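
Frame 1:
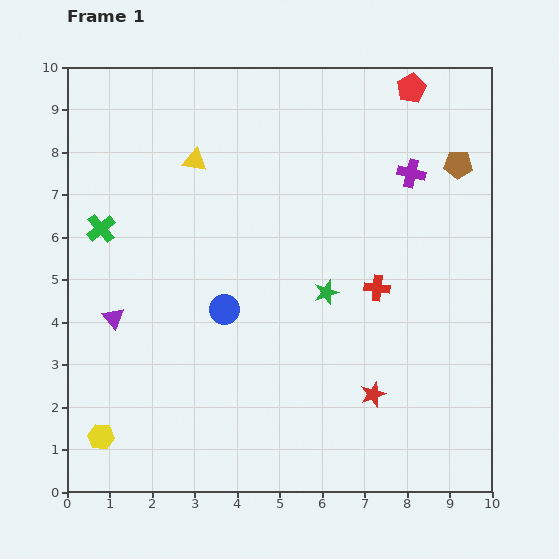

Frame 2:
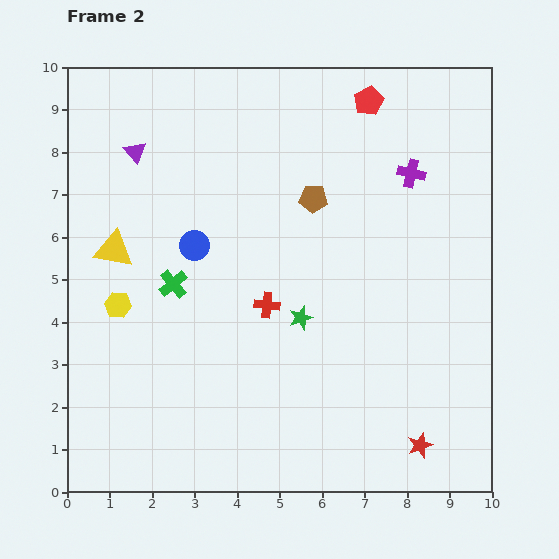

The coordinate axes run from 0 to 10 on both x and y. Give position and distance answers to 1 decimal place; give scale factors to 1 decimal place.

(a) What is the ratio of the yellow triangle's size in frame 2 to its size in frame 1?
1.6×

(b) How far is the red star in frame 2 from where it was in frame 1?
1.6

The red star moved from (7.2, 2.3) to (8.3, 1.1), a distance of √(1.1² + 1.2²) ≈ 1.6.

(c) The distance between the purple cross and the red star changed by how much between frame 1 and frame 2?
+1.1

Distance in frame 1: 5.3. Distance in frame 2: 6.4.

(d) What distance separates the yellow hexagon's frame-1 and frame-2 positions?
3.1

The yellow hexagon moved from (0.8, 1.3) to (1.2, 4.4), a distance of √(0.4² + 3.1²) ≈ 3.1.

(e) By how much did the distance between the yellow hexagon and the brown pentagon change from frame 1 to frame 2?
-5.4

Distance in frame 1: 10.6. Distance in frame 2: 5.2.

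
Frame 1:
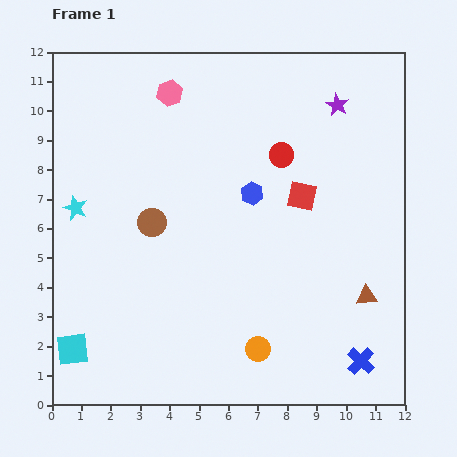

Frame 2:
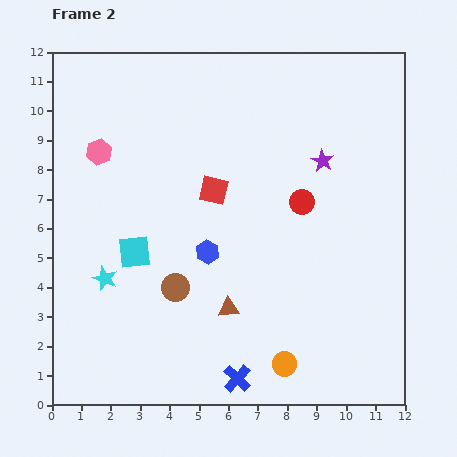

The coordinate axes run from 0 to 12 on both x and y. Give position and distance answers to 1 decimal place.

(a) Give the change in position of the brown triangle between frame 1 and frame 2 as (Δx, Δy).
(-4.7, -0.4)

The brown triangle was at (10.7, 3.7) in frame 1 and (6.0, 3.3) in frame 2.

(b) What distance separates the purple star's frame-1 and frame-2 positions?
2.0

The purple star moved from (9.7, 10.2) to (9.2, 8.3), a distance of √(0.5² + 1.9²) ≈ 2.0.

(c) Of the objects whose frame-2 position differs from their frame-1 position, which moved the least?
the orange circle

(moved 1.0)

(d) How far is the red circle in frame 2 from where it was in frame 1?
1.7

The red circle moved from (7.8, 8.5) to (8.5, 6.9), a distance of √(0.7² + 1.6²) ≈ 1.7.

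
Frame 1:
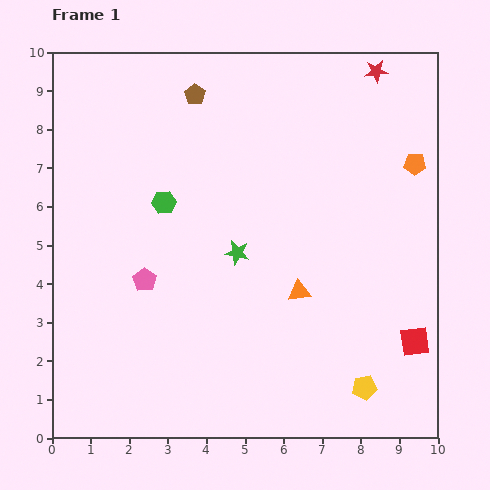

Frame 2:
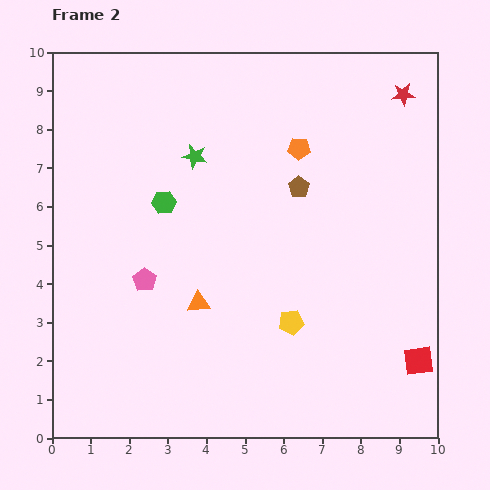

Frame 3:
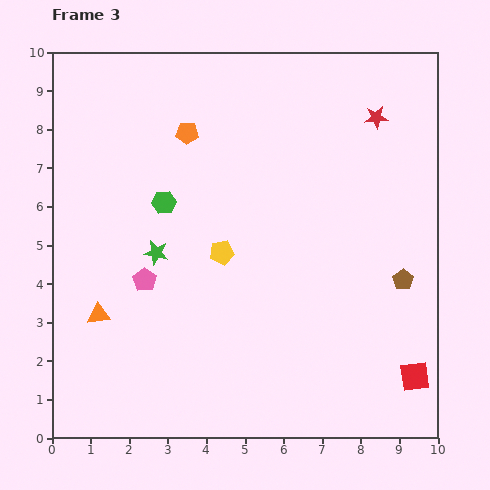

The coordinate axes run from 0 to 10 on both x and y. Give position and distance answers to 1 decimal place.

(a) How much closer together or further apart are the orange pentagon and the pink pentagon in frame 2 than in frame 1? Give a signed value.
-2.4

Distance in frame 1: 7.6. Distance in frame 2: 5.2.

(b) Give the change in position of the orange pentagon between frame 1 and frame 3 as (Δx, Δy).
(-5.9, 0.8)

The orange pentagon was at (9.4, 7.1) in frame 1 and (3.5, 7.9) in frame 3.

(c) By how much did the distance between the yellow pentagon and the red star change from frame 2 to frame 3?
-1.3

Distance in frame 2: 6.6. Distance in frame 3: 5.3.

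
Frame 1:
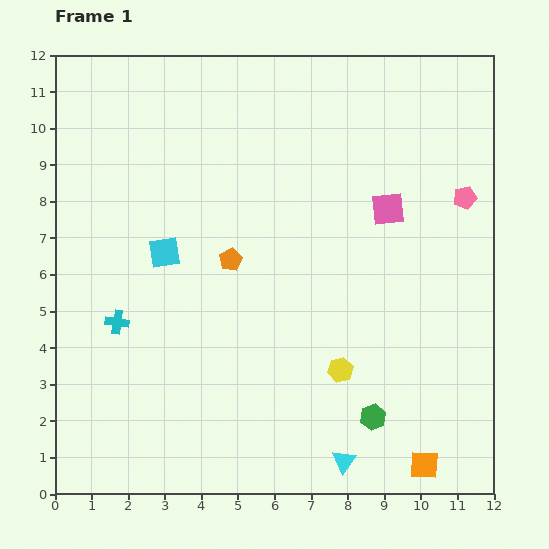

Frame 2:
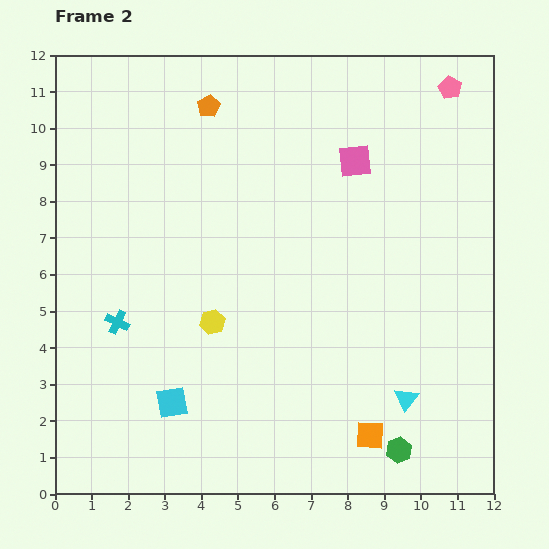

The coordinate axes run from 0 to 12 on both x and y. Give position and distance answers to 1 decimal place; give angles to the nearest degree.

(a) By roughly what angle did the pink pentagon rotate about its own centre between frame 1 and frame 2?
31° counter-clockwise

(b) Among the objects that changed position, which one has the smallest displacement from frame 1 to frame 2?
the green hexagon

(moved 1.1)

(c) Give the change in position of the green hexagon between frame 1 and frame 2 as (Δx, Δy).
(0.7, -0.9)

The green hexagon was at (8.7, 2.1) in frame 1 and (9.4, 1.2) in frame 2.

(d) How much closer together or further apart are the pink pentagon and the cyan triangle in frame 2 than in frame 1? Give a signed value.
+0.7

Distance in frame 1: 7.9. Distance in frame 2: 8.6.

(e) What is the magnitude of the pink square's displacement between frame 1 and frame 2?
1.6

The pink square moved from (9.1, 7.8) to (8.2, 9.1), a distance of √(0.9² + 1.3²) ≈ 1.6.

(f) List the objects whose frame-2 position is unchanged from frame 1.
the cyan cross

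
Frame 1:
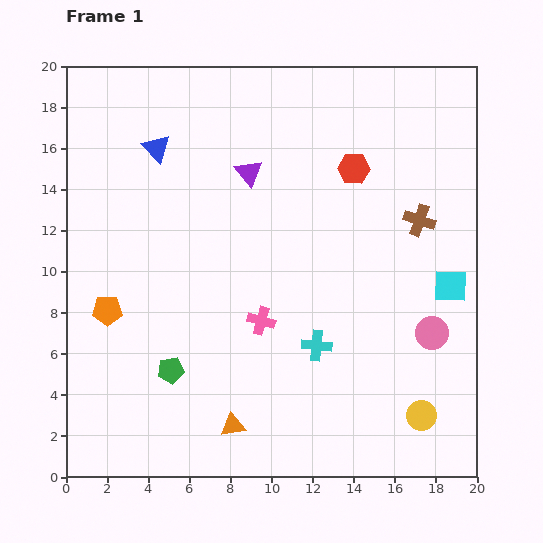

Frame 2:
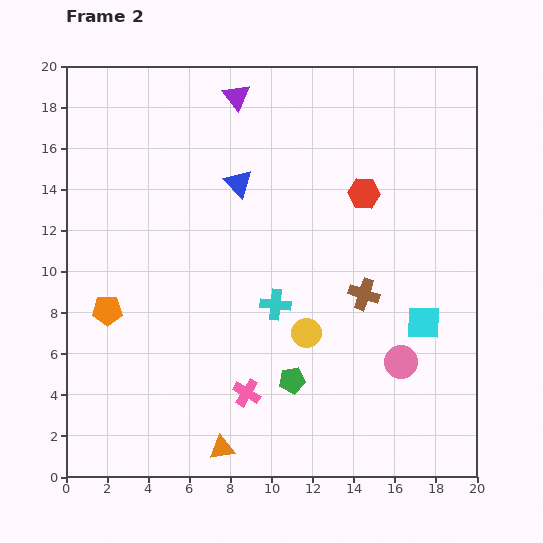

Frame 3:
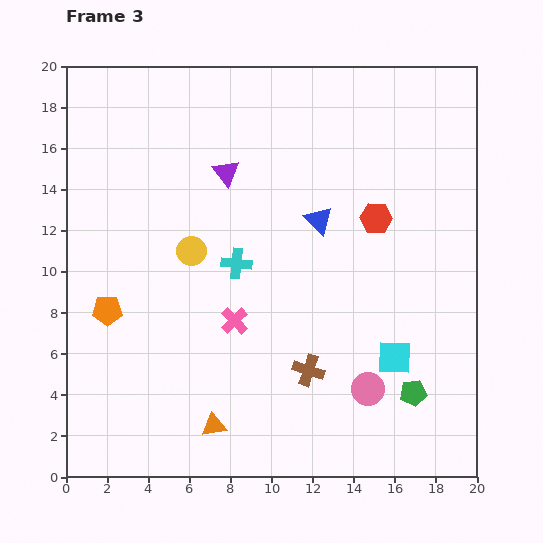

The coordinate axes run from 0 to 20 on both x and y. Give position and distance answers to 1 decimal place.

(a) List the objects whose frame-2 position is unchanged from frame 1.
the orange pentagon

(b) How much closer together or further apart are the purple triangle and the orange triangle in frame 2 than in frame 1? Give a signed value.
+4.8

Distance in frame 1: 12.3. Distance in frame 2: 17.1.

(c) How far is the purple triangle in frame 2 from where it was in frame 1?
3.7

The purple triangle moved from (8.9, 14.8) to (8.3, 18.5), a distance of √(0.6² + 3.7²) ≈ 3.7.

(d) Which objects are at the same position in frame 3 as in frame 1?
the orange pentagon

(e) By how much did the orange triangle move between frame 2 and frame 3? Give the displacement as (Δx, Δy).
(-0.4, 1.1)

The orange triangle was at (7.6, 1.4) in frame 2 and (7.2, 2.5) in frame 3.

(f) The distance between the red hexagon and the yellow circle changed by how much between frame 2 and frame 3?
+1.7

Distance in frame 2: 7.4. Distance in frame 3: 9.1.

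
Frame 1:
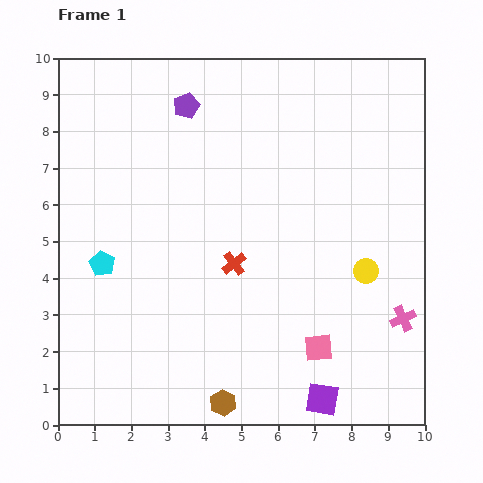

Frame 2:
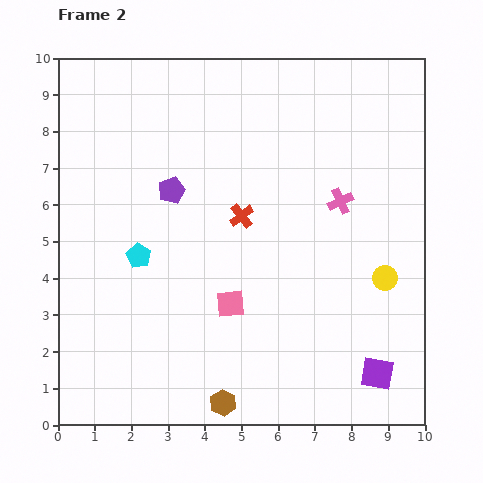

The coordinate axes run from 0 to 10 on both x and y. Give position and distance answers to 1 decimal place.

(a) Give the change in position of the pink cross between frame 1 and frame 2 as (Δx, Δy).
(-1.7, 3.2)

The pink cross was at (9.4, 2.9) in frame 1 and (7.7, 6.1) in frame 2.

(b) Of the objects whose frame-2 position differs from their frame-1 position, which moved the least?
the yellow circle

(moved 0.5)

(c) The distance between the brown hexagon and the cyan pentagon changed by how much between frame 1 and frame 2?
-0.4

Distance in frame 1: 5.0. Distance in frame 2: 4.6.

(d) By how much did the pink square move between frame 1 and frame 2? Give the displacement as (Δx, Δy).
(-2.4, 1.2)

The pink square was at (7.1, 2.1) in frame 1 and (4.7, 3.3) in frame 2.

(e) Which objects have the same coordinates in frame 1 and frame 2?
the brown hexagon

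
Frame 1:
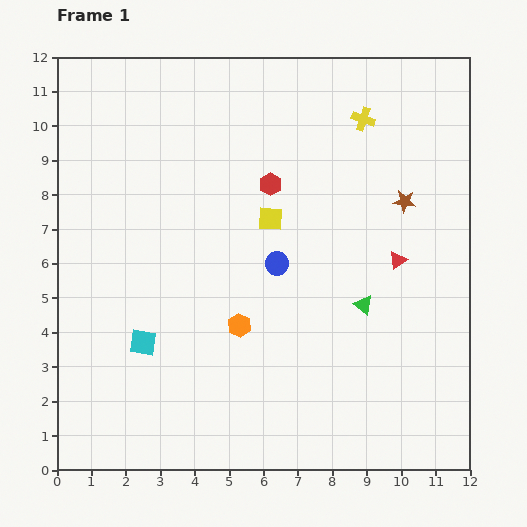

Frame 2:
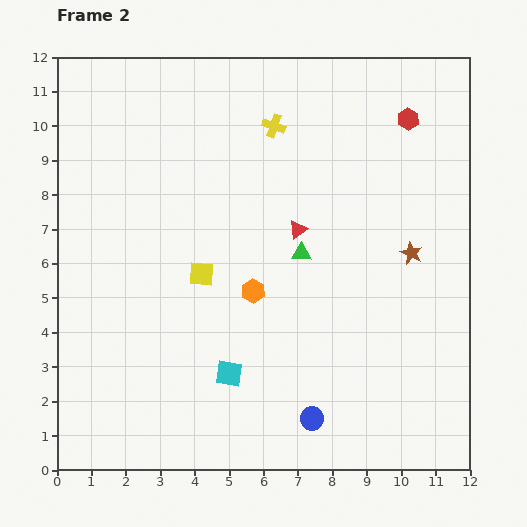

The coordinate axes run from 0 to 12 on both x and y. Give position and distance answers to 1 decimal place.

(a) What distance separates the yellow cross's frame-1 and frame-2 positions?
2.6

The yellow cross moved from (8.9, 10.2) to (6.3, 10.0), a distance of √(2.6² + 0.2²) ≈ 2.6.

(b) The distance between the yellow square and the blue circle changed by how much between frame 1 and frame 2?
+4.0

Distance in frame 1: 1.3. Distance in frame 2: 5.3.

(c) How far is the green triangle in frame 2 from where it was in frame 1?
2.3

The green triangle moved from (8.9, 4.8) to (7.1, 6.3), a distance of √(1.8² + 1.5²) ≈ 2.3.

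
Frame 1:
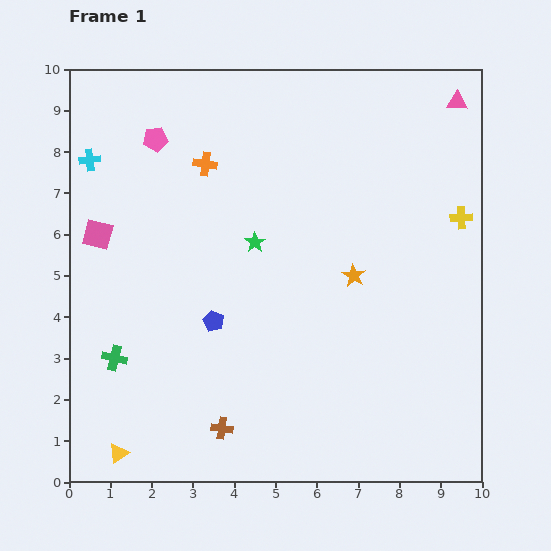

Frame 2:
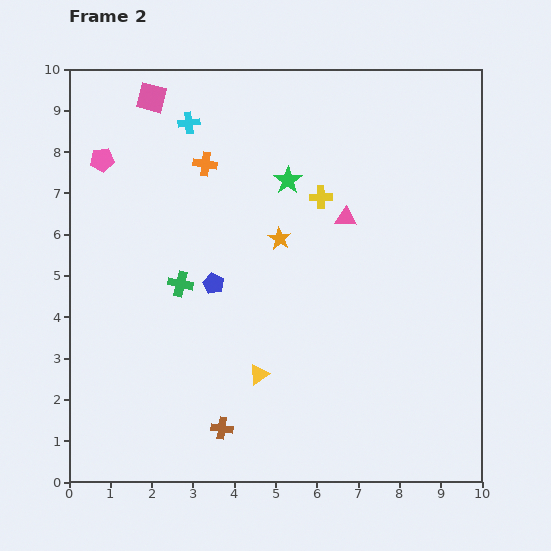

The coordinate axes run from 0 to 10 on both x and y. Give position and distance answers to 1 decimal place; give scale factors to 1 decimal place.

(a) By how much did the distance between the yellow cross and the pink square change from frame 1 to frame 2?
-4.0

Distance in frame 1: 8.8. Distance in frame 2: 4.8.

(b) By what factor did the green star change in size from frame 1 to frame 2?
1.3×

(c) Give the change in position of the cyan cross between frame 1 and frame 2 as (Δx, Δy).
(2.4, 0.9)

The cyan cross was at (0.5, 7.8) in frame 1 and (2.9, 8.7) in frame 2.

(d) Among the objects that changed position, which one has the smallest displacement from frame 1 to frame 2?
the blue pentagon

(moved 0.9)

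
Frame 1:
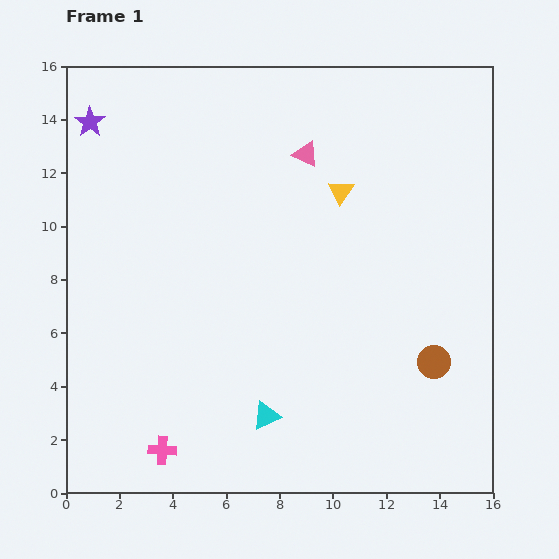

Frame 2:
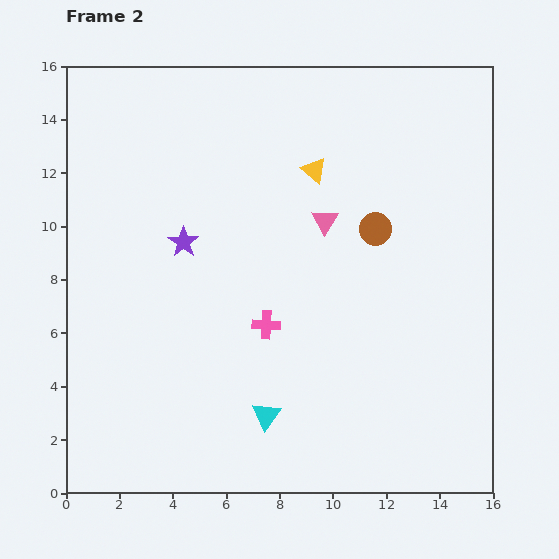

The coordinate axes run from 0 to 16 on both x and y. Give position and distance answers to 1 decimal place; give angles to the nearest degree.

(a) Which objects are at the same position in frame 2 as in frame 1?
the cyan triangle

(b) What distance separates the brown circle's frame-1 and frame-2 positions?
5.5

The brown circle moved from (13.8, 4.9) to (11.6, 9.9), a distance of √(2.2² + 5.0²) ≈ 5.5.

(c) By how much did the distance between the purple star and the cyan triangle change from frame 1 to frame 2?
-5.6

Distance in frame 1: 12.8. Distance in frame 2: 7.2.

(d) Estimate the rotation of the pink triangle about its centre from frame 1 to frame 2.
36° clockwise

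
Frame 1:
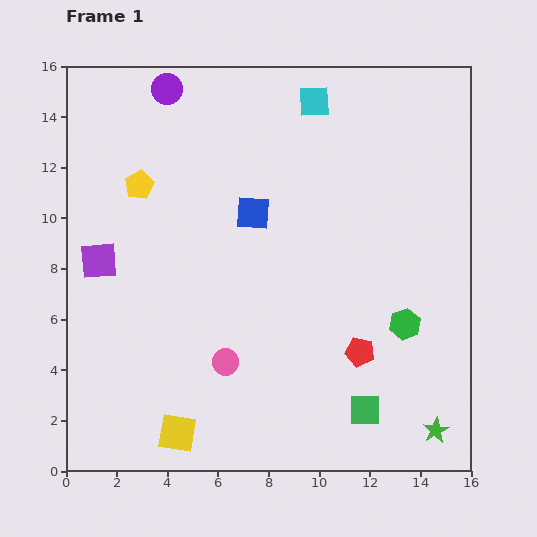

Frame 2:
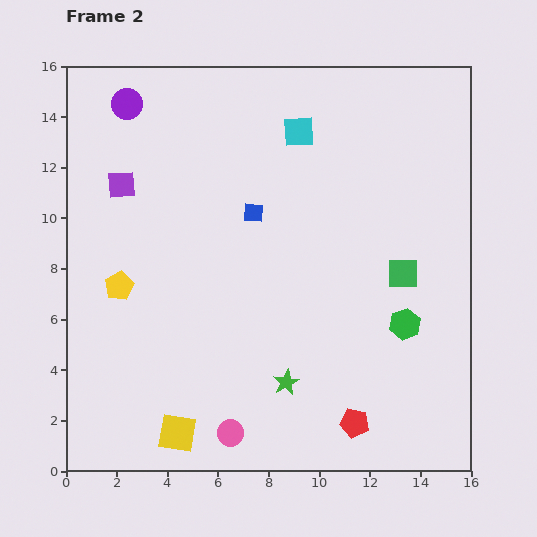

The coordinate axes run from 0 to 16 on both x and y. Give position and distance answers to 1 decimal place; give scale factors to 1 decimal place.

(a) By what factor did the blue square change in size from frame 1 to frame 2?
0.6×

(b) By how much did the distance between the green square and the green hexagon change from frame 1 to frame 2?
-1.8

Distance in frame 1: 3.8. Distance in frame 2: 2.0.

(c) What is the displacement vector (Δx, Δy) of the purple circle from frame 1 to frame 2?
(-1.6, -0.6)

The purple circle was at (4.0, 15.1) in frame 1 and (2.4, 14.5) in frame 2.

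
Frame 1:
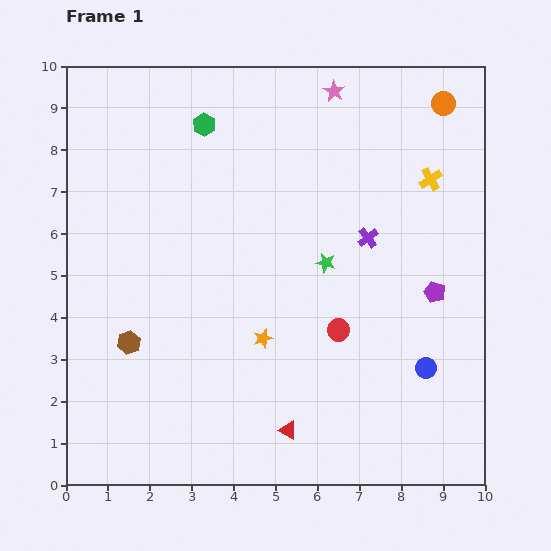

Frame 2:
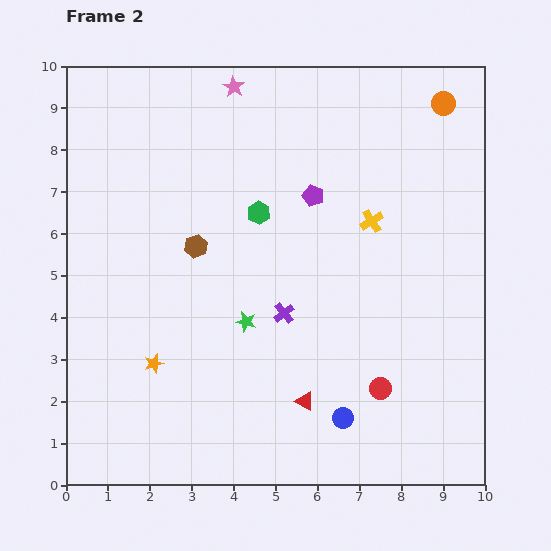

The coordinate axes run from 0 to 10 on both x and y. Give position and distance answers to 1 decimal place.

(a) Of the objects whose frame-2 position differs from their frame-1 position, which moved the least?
the red triangle

(moved 0.8)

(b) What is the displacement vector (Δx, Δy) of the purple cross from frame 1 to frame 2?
(-2.0, -1.8)

The purple cross was at (7.2, 5.9) in frame 1 and (5.2, 4.1) in frame 2.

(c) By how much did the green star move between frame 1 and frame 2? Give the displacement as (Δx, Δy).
(-1.9, -1.4)

The green star was at (6.2, 5.3) in frame 1 and (4.3, 3.9) in frame 2.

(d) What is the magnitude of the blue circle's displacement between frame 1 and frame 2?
2.3

The blue circle moved from (8.6, 2.8) to (6.6, 1.6), a distance of √(2.0² + 1.2²) ≈ 2.3.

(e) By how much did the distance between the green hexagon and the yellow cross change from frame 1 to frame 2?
-2.9

Distance in frame 1: 5.6. Distance in frame 2: 2.7.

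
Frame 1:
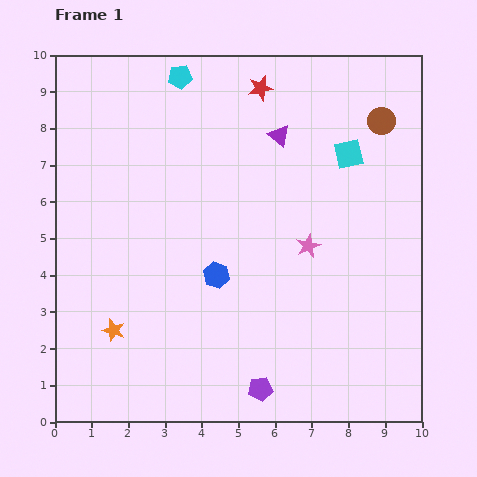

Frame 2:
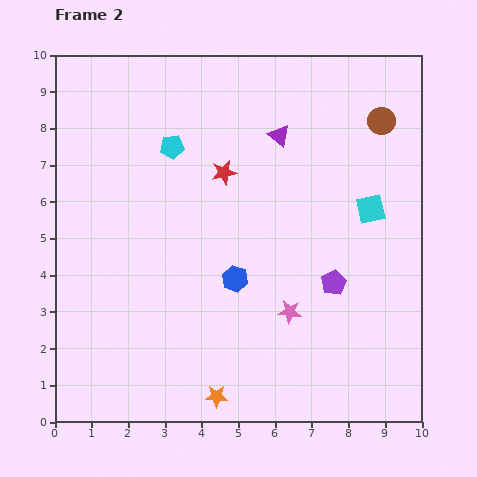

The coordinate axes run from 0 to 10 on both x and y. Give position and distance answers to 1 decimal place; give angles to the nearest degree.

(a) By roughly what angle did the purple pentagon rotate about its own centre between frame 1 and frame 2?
20° counter-clockwise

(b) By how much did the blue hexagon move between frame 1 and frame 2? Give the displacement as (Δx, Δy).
(0.5, -0.1)

The blue hexagon was at (4.4, 4.0) in frame 1 and (4.9, 3.9) in frame 2.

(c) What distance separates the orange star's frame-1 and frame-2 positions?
3.3

The orange star moved from (1.6, 2.5) to (4.4, 0.7), a distance of √(2.8² + 1.8²) ≈ 3.3.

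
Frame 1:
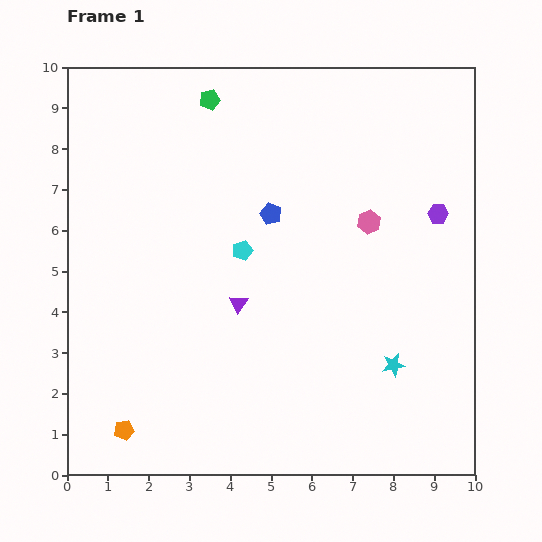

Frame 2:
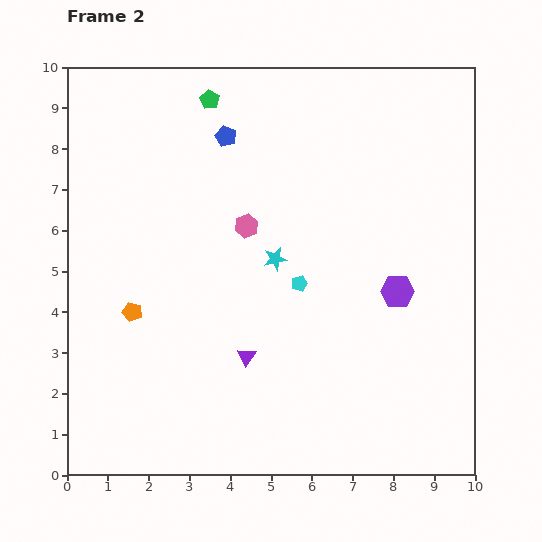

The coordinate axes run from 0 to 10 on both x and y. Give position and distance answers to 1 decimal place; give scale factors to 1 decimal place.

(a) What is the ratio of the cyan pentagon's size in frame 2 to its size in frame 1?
0.8×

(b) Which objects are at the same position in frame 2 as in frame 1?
the green pentagon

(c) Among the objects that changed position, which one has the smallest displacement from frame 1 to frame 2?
the purple triangle

(moved 1.3)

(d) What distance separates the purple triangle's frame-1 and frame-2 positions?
1.3

The purple triangle moved from (4.2, 4.2) to (4.4, 2.9), a distance of √(0.2² + 1.3²) ≈ 1.3.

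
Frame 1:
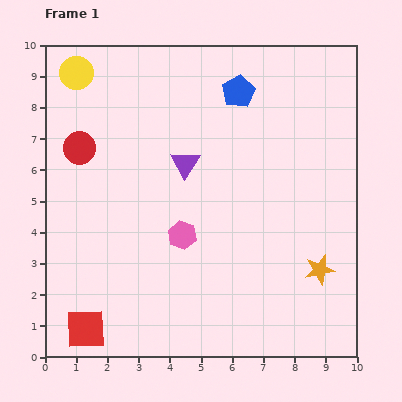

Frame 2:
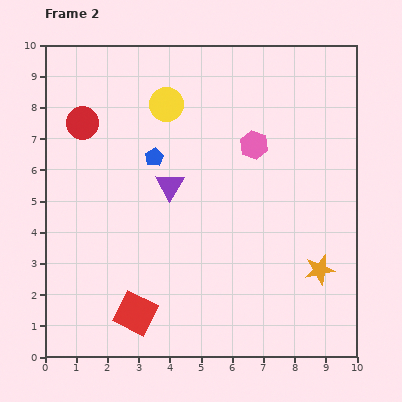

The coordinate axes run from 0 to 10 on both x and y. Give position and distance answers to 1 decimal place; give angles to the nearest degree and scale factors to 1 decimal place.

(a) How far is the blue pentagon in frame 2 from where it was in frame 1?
3.4

The blue pentagon moved from (6.2, 8.5) to (3.5, 6.4), a distance of √(2.7² + 2.1²) ≈ 3.4.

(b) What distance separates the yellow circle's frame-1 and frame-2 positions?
3.1

The yellow circle moved from (1.0, 9.1) to (3.9, 8.1), a distance of √(2.9² + 1.0²) ≈ 3.1.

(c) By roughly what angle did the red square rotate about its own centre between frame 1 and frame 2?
29° clockwise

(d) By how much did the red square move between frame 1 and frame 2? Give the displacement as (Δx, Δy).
(1.6, 0.5)

The red square was at (1.3, 0.9) in frame 1 and (2.9, 1.4) in frame 2.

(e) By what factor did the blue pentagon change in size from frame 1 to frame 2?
0.6×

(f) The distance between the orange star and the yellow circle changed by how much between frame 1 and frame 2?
-2.8

Distance in frame 1: 10.0. Distance in frame 2: 7.2.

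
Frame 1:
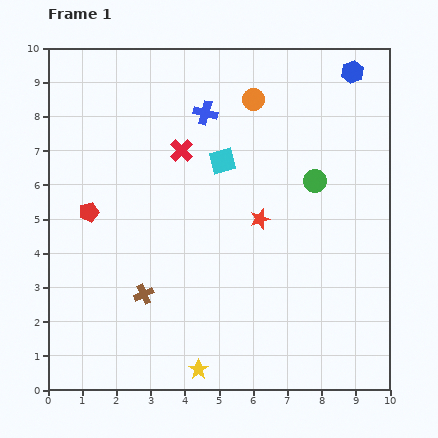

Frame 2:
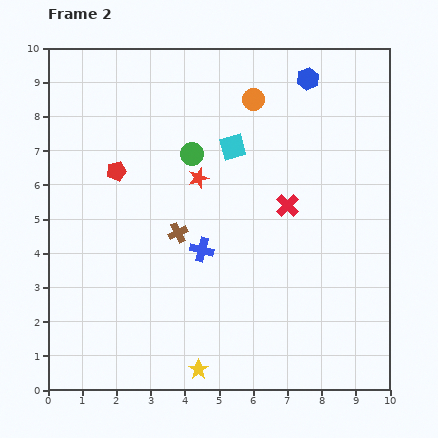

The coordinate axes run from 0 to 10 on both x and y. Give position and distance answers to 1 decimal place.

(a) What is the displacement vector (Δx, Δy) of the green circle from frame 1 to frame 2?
(-3.6, 0.8)

The green circle was at (7.8, 6.1) in frame 1 and (4.2, 6.9) in frame 2.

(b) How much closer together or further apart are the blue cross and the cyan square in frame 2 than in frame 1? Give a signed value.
+1.6

Distance in frame 1: 1.5. Distance in frame 2: 3.1.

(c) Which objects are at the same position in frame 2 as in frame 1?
the yellow star, the orange circle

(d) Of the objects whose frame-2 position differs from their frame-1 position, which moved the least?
the cyan square

(moved 0.5)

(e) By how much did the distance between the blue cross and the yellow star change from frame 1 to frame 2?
-4.0

Distance in frame 1: 7.5. Distance in frame 2: 3.5.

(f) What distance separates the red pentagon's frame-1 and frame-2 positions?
1.4

The red pentagon moved from (1.2, 5.2) to (2.0, 6.4), a distance of √(0.8² + 1.2²) ≈ 1.4.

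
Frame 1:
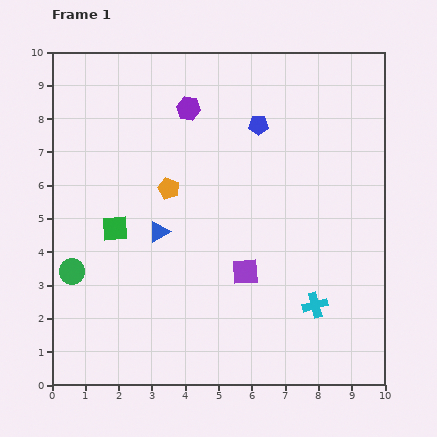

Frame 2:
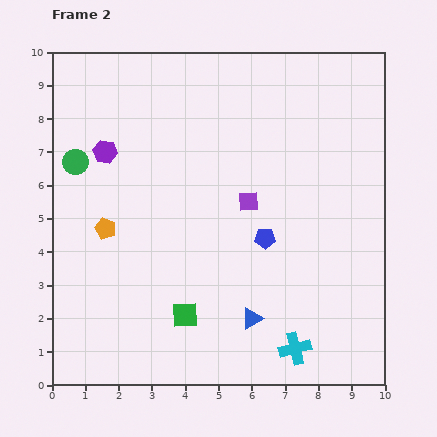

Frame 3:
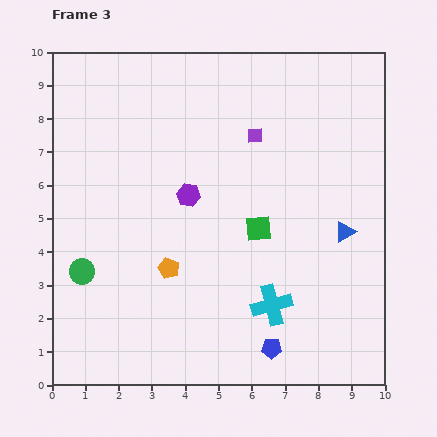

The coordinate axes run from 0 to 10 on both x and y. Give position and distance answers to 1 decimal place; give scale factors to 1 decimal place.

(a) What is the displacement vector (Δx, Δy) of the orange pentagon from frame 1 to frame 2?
(-1.9, -1.2)

The orange pentagon was at (3.5, 5.9) in frame 1 and (1.6, 4.7) in frame 2.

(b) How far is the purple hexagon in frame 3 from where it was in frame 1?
2.6

The purple hexagon moved from (4.1, 8.3) to (4.1, 5.7), a distance of √(0.0² + 2.6²) ≈ 2.6.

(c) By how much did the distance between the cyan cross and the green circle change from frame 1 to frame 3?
-1.6

Distance in frame 1: 7.4. Distance in frame 3: 5.8.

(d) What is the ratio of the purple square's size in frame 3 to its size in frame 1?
0.6×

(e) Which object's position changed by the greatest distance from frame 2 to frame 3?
the blue triangle

(moved 3.8; next 3.4)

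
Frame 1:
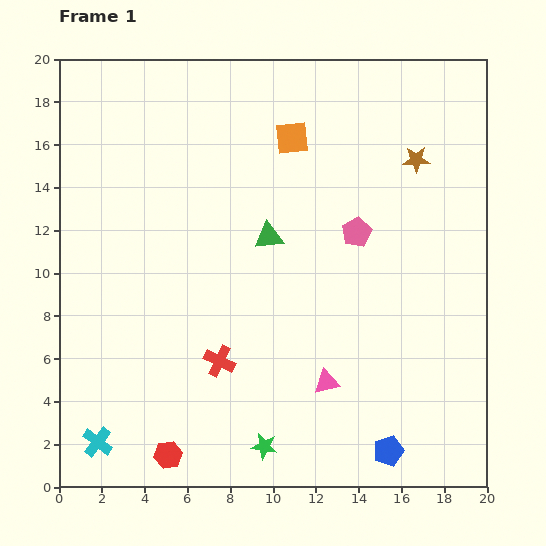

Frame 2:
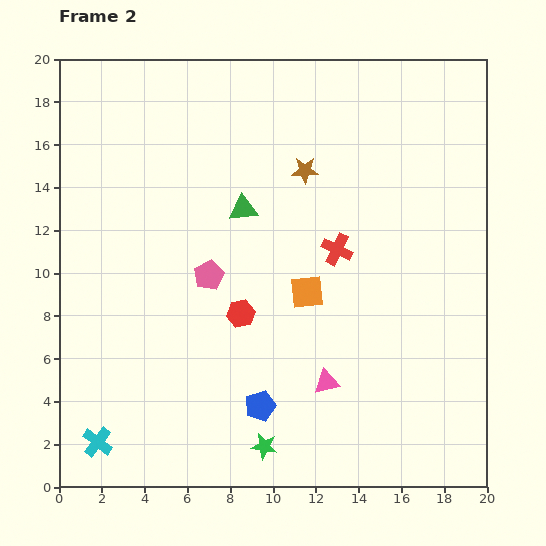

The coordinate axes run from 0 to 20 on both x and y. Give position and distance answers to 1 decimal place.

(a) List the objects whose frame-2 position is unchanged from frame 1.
the cyan cross, the pink triangle, the green star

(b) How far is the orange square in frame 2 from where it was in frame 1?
7.2

The orange square moved from (10.9, 16.3) to (11.6, 9.1), a distance of √(0.7² + 7.2²) ≈ 7.2.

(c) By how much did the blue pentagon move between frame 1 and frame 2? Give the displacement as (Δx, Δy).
(-6.0, 2.1)

The blue pentagon was at (15.4, 1.7) in frame 1 and (9.4, 3.8) in frame 2.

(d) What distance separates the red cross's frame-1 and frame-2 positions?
7.6

The red cross moved from (7.5, 5.9) to (13.0, 11.1), a distance of √(5.5² + 5.2²) ≈ 7.6.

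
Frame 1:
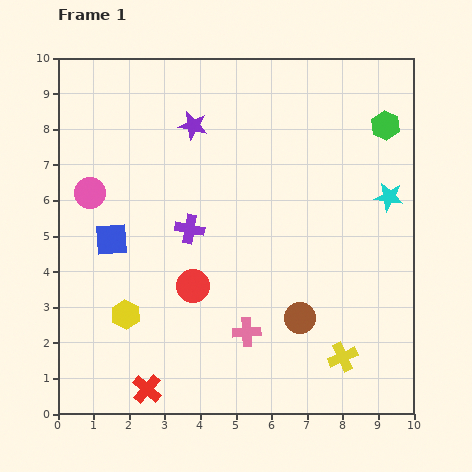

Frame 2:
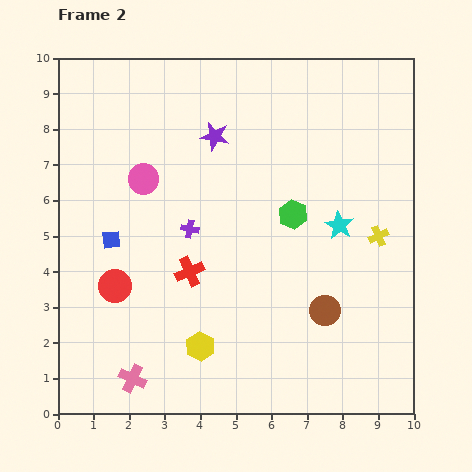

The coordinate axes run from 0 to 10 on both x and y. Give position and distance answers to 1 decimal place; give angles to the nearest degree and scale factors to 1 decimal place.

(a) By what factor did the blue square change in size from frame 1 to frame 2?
0.6×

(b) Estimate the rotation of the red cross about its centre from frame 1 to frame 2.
27° clockwise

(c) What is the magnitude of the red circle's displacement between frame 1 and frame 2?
2.2

The red circle moved from (3.8, 3.6) to (1.6, 3.6), a distance of √(2.2² + 0.0²) ≈ 2.2.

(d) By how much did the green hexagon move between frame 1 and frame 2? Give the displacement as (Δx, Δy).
(-2.6, -2.5)

The green hexagon was at (9.2, 8.1) in frame 1 and (6.6, 5.6) in frame 2.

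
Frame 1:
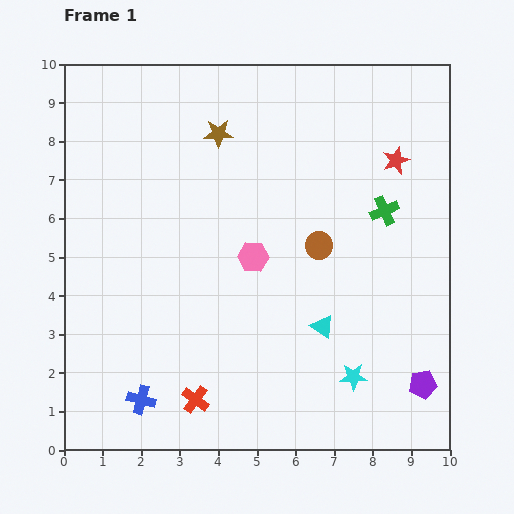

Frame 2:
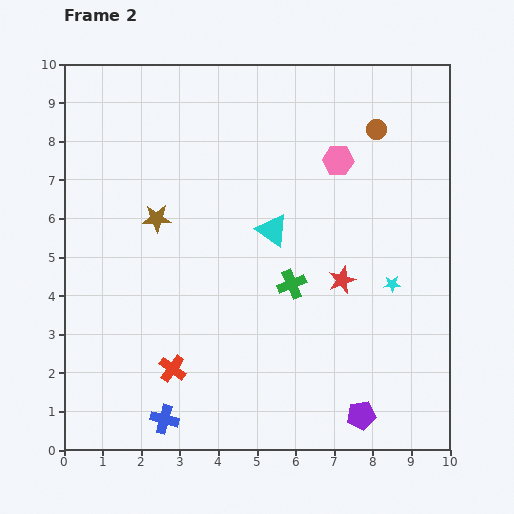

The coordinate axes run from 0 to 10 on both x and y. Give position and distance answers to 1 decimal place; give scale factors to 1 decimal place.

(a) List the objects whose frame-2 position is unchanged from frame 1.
none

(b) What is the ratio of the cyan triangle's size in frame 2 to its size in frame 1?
1.4×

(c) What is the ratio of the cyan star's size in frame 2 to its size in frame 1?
0.6×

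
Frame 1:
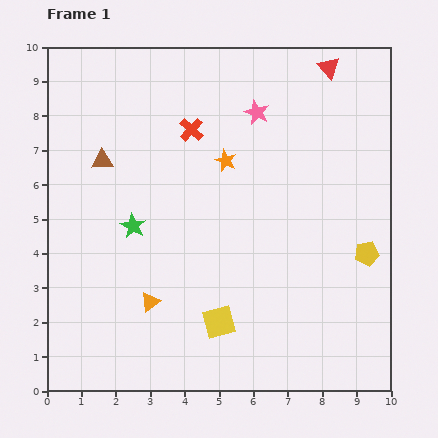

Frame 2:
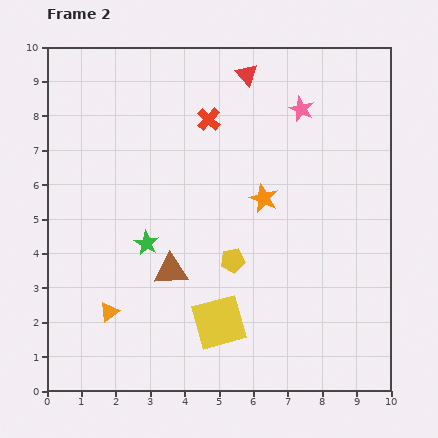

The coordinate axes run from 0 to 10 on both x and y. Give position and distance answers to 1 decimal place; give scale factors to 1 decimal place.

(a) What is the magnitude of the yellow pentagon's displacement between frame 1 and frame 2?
3.9

The yellow pentagon moved from (9.3, 4.0) to (5.4, 3.8), a distance of √(3.9² + 0.2²) ≈ 3.9.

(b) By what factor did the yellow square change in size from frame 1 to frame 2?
1.6×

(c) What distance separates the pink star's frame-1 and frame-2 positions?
1.3

The pink star moved from (6.1, 8.1) to (7.4, 8.2), a distance of √(1.3² + 0.1²) ≈ 1.3.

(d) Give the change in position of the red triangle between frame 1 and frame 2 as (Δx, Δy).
(-2.4, -0.2)

The red triangle was at (8.2, 9.4) in frame 1 and (5.8, 9.2) in frame 2.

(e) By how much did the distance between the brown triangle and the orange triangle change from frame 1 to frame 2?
-2.1

Distance in frame 1: 4.3. Distance in frame 2: 2.2.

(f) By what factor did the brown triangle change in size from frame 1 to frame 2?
1.5×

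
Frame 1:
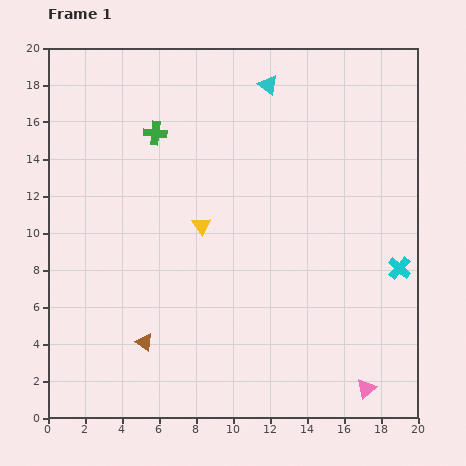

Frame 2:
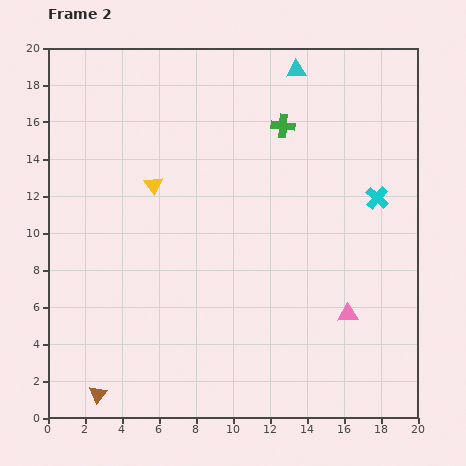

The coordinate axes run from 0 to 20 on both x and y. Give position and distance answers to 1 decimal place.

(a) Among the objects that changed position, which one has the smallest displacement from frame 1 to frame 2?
the cyan triangle

(moved 1.7)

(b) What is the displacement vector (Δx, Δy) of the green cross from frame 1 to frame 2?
(6.9, 0.4)

The green cross was at (5.8, 15.4) in frame 1 and (12.7, 15.8) in frame 2.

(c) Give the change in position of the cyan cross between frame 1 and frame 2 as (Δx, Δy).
(-1.2, 3.8)

The cyan cross was at (19.0, 8.1) in frame 1 and (17.8, 11.9) in frame 2.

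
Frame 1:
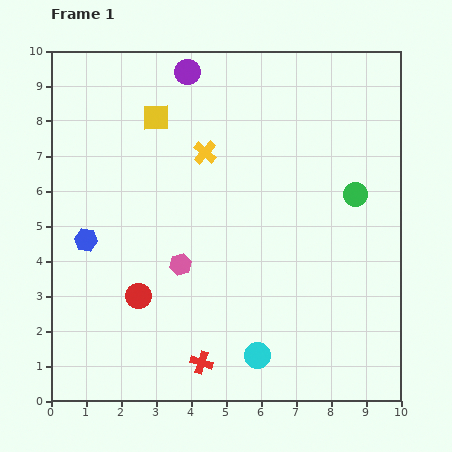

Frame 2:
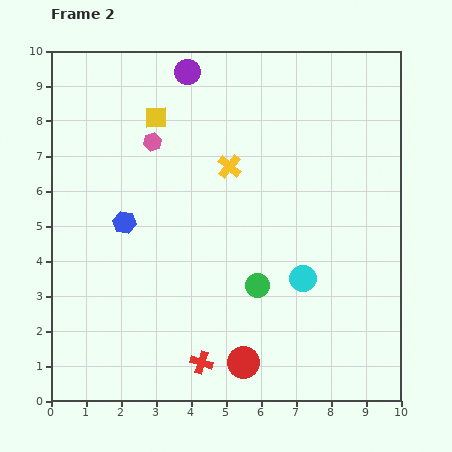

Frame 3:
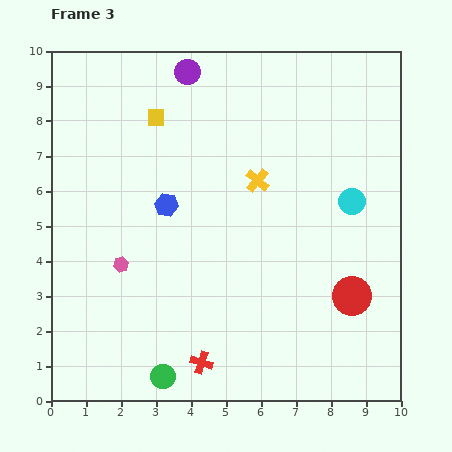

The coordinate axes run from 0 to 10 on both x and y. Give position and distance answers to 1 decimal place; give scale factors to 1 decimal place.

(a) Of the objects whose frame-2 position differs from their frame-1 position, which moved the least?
the yellow cross

(moved 0.8)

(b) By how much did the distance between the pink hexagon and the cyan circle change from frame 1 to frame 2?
+2.4

Distance in frame 1: 3.4. Distance in frame 2: 5.8.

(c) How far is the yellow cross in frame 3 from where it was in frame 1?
1.7

The yellow cross moved from (4.4, 7.1) to (5.9, 6.3), a distance of √(1.5² + 0.8²) ≈ 1.7.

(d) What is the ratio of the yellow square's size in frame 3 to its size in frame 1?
0.7×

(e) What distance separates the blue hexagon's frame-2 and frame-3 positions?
1.3

The blue hexagon moved from (2.1, 5.1) to (3.3, 5.6), a distance of √(1.2² + 0.5²) ≈ 1.3.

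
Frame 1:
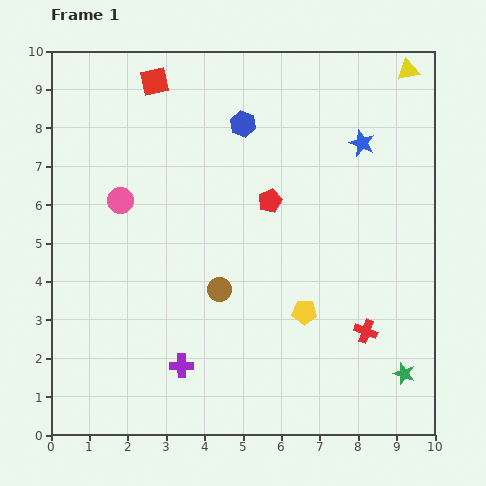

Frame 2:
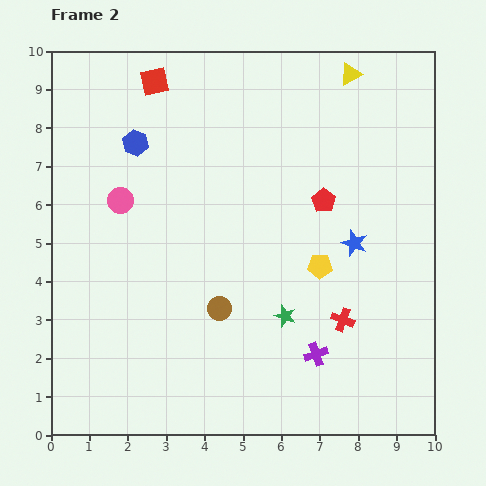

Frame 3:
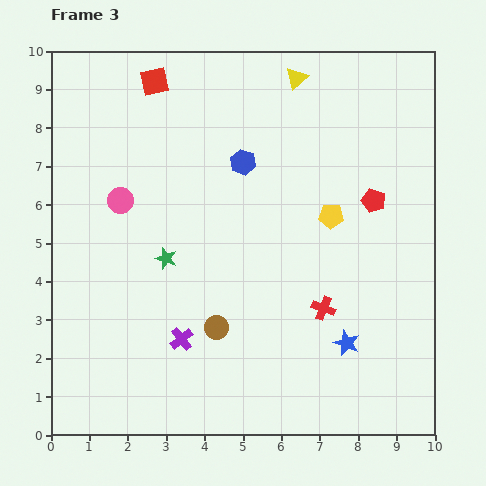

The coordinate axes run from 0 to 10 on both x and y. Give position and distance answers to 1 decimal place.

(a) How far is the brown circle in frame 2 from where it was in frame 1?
0.5

The brown circle moved from (4.4, 3.8) to (4.4, 3.3), a distance of √(0.0² + 0.5²) ≈ 0.5.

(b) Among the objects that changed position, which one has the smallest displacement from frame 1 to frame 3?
the purple cross

(moved 0.7)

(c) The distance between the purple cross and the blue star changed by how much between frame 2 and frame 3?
+1.2

Distance in frame 2: 3.1. Distance in frame 3: 4.3.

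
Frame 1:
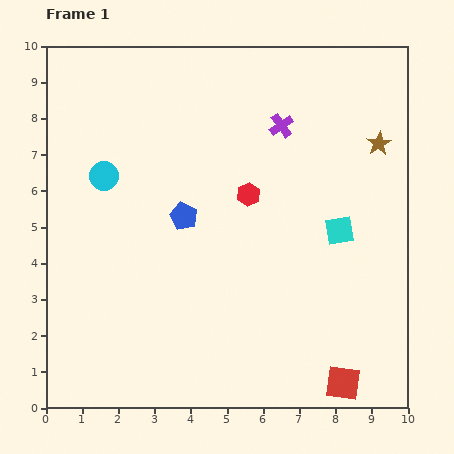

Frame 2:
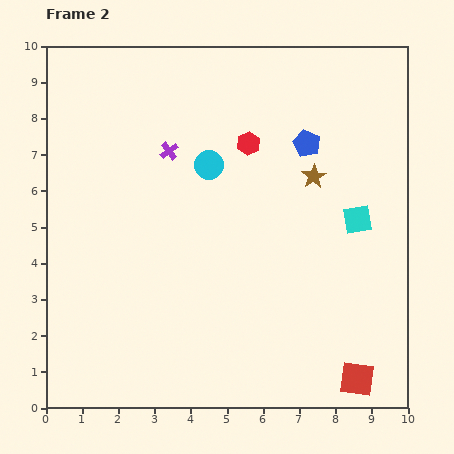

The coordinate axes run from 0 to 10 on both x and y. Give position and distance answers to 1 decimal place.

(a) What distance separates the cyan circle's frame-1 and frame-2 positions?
2.9

The cyan circle moved from (1.6, 6.4) to (4.5, 6.7), a distance of √(2.9² + 0.3²) ≈ 2.9.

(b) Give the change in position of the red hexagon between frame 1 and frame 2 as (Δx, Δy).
(0.0, 1.4)

The red hexagon was at (5.6, 5.9) in frame 1 and (5.6, 7.3) in frame 2.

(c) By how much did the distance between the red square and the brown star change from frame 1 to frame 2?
-1.0

Distance in frame 1: 6.7. Distance in frame 2: 5.7.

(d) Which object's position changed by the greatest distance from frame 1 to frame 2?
the blue pentagon

(moved 3.9; next 3.2)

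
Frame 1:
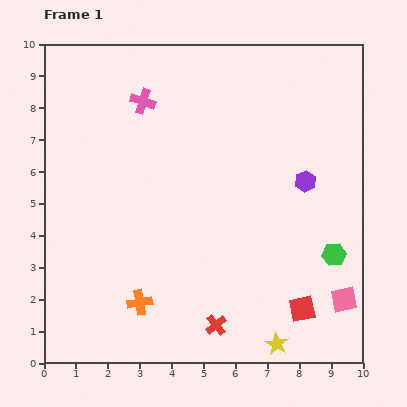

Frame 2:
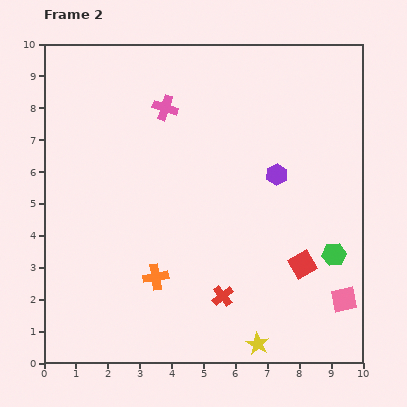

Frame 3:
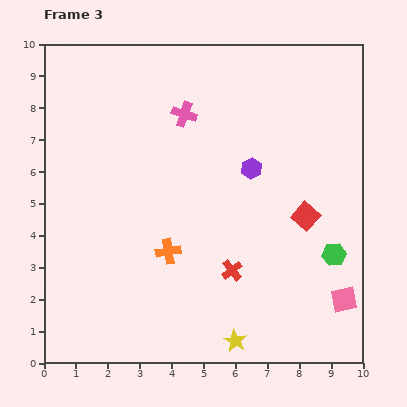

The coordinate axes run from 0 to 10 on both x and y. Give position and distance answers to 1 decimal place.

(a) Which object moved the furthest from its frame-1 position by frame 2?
the red square

(moved 1.4; next 0.9)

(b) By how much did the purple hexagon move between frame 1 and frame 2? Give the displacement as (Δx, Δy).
(-0.9, 0.2)

The purple hexagon was at (8.2, 5.7) in frame 1 and (7.3, 5.9) in frame 2.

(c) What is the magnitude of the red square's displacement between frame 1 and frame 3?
2.9

The red square moved from (8.1, 1.7) to (8.2, 4.6), a distance of √(0.1² + 2.9²) ≈ 2.9.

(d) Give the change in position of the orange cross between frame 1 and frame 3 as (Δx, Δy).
(0.9, 1.6)

The orange cross was at (3.0, 1.9) in frame 1 and (3.9, 3.5) in frame 3.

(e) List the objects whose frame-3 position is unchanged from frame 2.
the green hexagon, the pink square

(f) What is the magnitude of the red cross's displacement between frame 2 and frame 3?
0.9

The red cross moved from (5.6, 2.1) to (5.9, 2.9), a distance of √(0.3² + 0.8²) ≈ 0.9.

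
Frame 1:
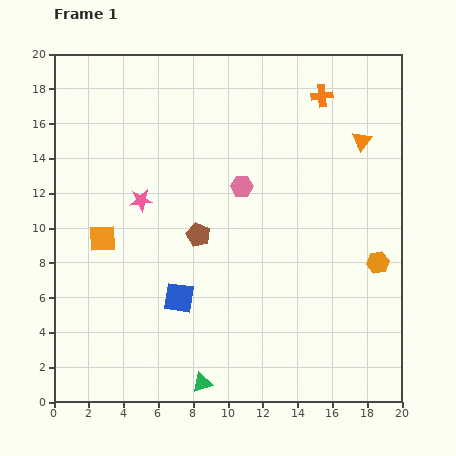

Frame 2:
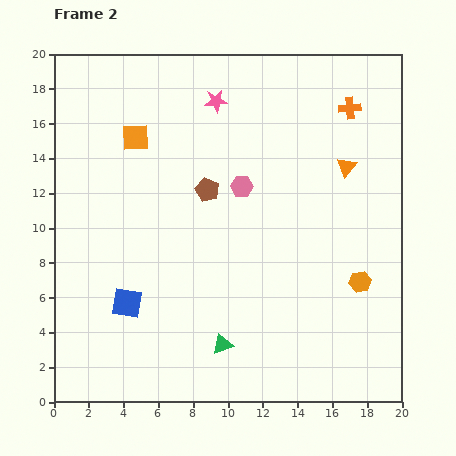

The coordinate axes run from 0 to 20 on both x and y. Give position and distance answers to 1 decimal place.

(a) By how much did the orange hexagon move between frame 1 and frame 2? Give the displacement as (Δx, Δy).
(-1.0, -1.1)

The orange hexagon was at (18.6, 8.0) in frame 1 and (17.6, 6.9) in frame 2.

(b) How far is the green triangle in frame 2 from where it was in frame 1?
2.5

The green triangle moved from (8.5, 1.1) to (9.7, 3.3), a distance of √(1.2² + 2.2²) ≈ 2.5.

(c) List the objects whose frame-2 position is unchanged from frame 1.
the pink hexagon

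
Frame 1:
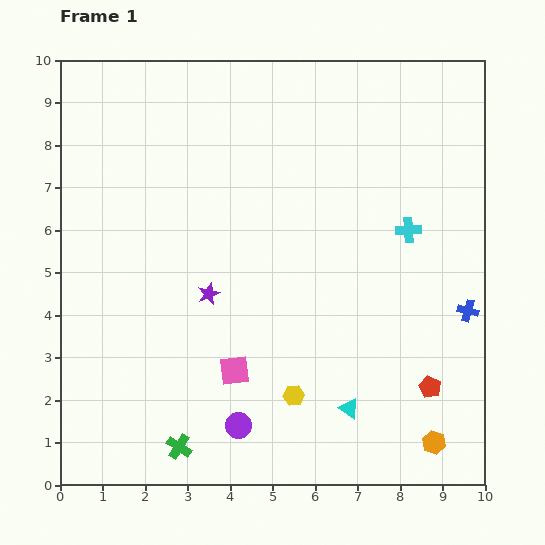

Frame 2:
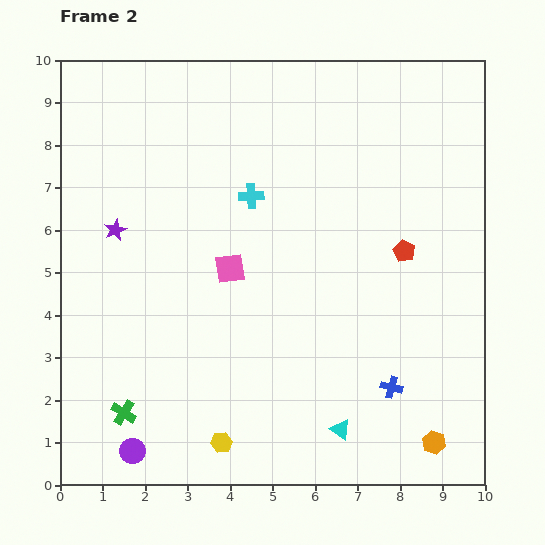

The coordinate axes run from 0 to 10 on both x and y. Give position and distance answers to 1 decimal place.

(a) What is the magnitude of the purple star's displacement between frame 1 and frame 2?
2.7

The purple star moved from (3.5, 4.5) to (1.3, 6.0), a distance of √(2.2² + 1.5²) ≈ 2.7.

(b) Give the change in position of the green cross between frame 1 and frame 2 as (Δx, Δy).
(-1.3, 0.8)

The green cross was at (2.8, 0.9) in frame 1 and (1.5, 1.7) in frame 2.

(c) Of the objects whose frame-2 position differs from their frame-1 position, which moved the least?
the cyan triangle

(moved 0.5)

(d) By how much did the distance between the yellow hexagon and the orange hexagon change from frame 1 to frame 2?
+1.5

Distance in frame 1: 3.5. Distance in frame 2: 5.0.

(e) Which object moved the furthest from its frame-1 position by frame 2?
the cyan cross

(moved 3.8; next 3.3)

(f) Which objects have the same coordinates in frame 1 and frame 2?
the orange hexagon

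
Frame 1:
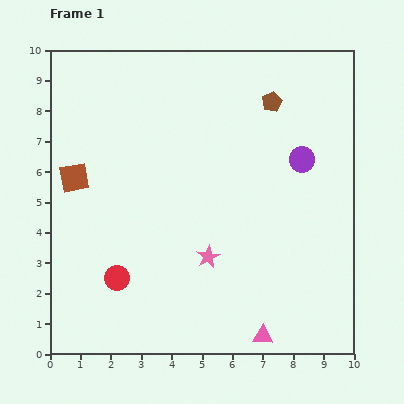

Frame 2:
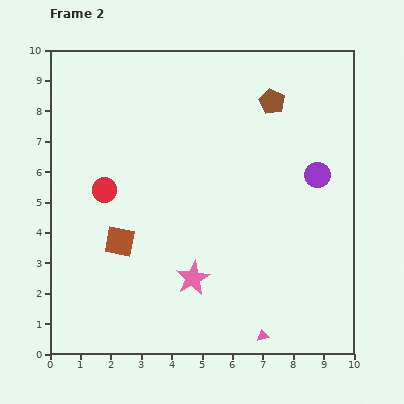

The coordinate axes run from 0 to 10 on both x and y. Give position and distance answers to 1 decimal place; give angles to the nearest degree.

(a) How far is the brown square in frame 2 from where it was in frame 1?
2.6

The brown square moved from (0.8, 5.8) to (2.3, 3.7), a distance of √(1.5² + 2.1²) ≈ 2.6.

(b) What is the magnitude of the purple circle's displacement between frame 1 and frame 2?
0.7

The purple circle moved from (8.3, 6.4) to (8.8, 5.9), a distance of √(0.5² + 0.5²) ≈ 0.7.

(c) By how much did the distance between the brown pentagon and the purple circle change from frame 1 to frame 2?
+0.7

Distance in frame 1: 2.1. Distance in frame 2: 2.8.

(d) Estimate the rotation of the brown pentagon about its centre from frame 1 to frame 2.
19° counter-clockwise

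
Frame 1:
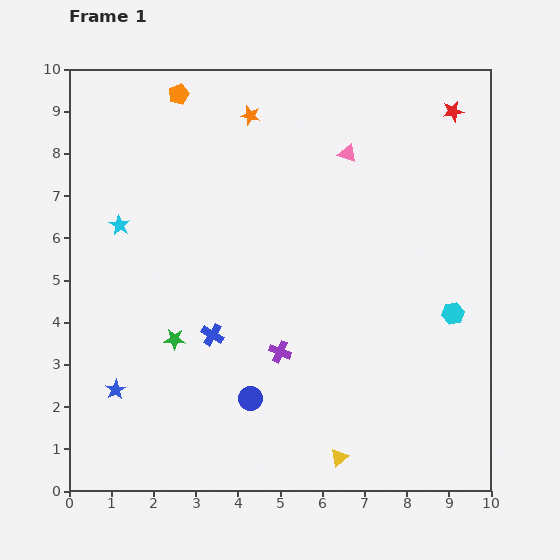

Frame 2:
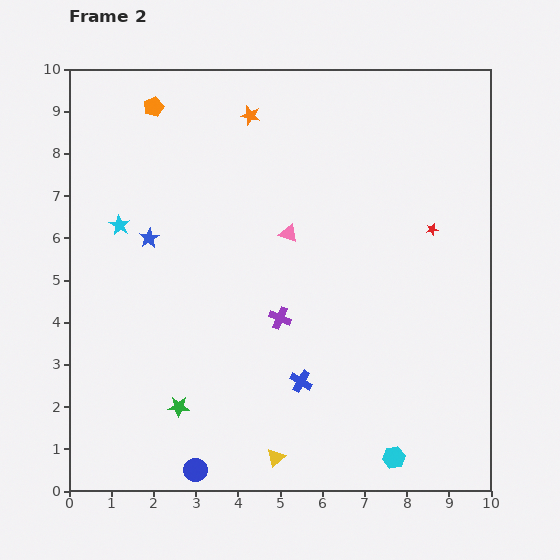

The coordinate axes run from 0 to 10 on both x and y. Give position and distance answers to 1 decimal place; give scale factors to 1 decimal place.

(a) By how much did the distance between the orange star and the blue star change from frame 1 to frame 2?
-3.4

Distance in frame 1: 7.2. Distance in frame 2: 3.8.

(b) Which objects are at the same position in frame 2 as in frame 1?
the orange star, the cyan star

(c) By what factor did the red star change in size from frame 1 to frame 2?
0.6×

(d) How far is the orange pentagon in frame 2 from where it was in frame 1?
0.7

The orange pentagon moved from (2.6, 9.4) to (2.0, 9.1), a distance of √(0.6² + 0.3²) ≈ 0.7.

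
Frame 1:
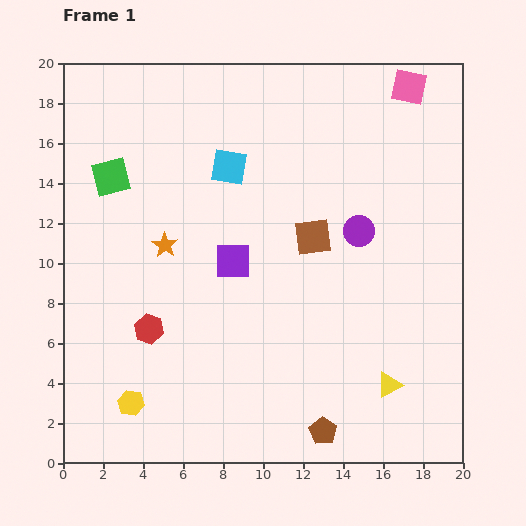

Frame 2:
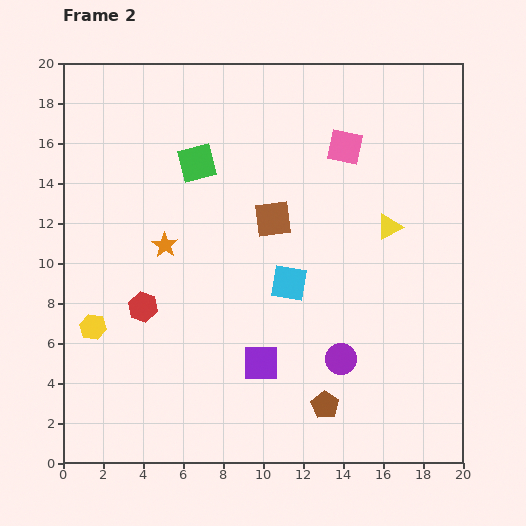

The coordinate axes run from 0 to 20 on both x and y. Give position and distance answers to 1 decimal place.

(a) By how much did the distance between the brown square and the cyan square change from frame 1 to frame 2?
-2.2

Distance in frame 1: 5.5. Distance in frame 2: 3.3.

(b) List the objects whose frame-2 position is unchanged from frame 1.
the orange star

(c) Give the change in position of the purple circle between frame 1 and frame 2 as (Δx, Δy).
(-0.9, -6.4)

The purple circle was at (14.8, 11.6) in frame 1 and (13.9, 5.2) in frame 2.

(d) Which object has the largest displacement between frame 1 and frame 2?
the yellow triangle

(moved 7.9; next 6.5)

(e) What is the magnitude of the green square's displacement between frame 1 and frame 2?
4.4

The green square moved from (2.4, 14.3) to (6.7, 15.0), a distance of √(4.3² + 0.7²) ≈ 4.4.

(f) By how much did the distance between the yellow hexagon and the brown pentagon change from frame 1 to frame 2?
+2.5

Distance in frame 1: 9.7. Distance in frame 2: 12.2.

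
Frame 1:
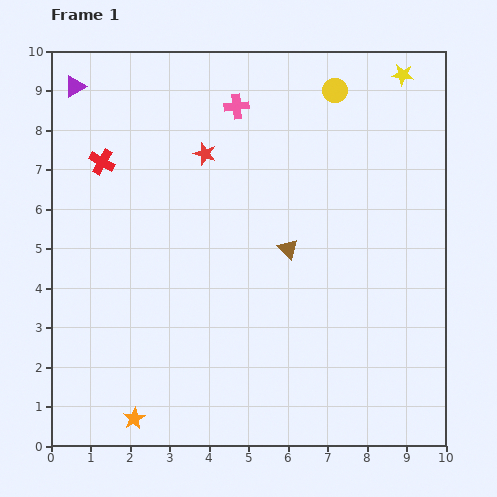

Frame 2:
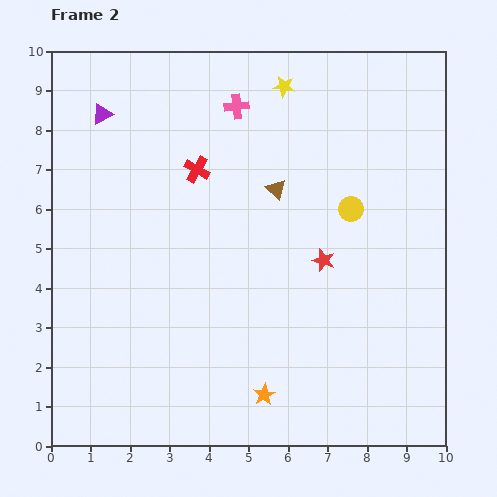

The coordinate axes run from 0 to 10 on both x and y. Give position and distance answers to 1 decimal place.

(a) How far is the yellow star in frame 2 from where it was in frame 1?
3.0

The yellow star moved from (8.9, 9.4) to (5.9, 9.1), a distance of √(3.0² + 0.3²) ≈ 3.0.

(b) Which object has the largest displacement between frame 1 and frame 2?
the red star

(moved 4.0; next 3.4)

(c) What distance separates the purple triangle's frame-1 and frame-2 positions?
1.0

The purple triangle moved from (0.6, 9.1) to (1.3, 8.4), a distance of √(0.7² + 0.7²) ≈ 1.0.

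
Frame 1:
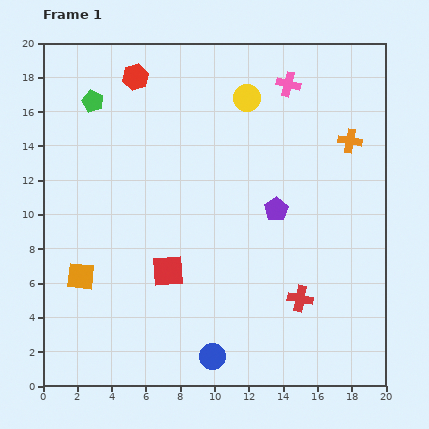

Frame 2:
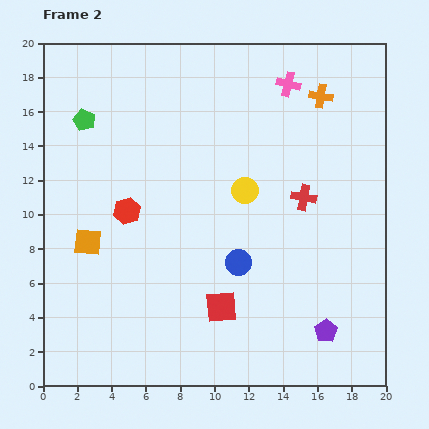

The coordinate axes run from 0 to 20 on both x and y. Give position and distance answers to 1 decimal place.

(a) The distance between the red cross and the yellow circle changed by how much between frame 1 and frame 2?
-8.7

Distance in frame 1: 12.1. Distance in frame 2: 3.4.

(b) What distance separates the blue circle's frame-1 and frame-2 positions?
5.7

The blue circle moved from (9.9, 1.7) to (11.4, 7.2), a distance of √(1.5² + 5.5²) ≈ 5.7.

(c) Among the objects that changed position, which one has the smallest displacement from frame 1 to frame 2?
the green pentagon

(moved 1.2)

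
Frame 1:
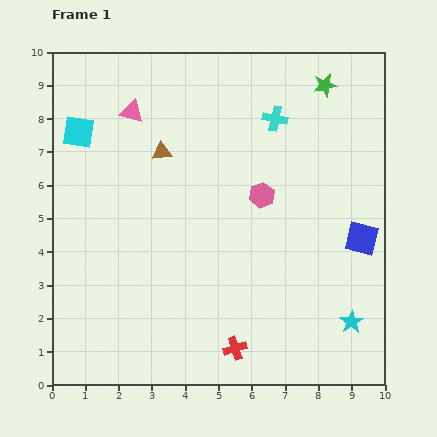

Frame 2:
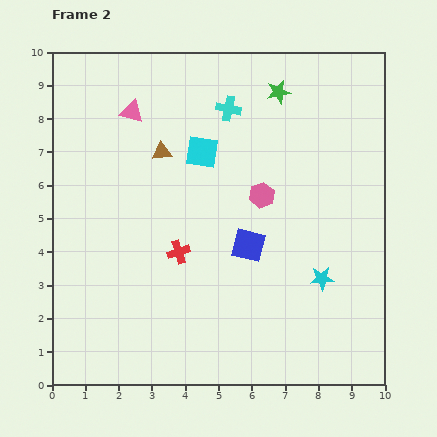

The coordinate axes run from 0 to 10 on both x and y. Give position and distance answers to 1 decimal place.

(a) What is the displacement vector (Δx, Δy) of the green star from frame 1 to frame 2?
(-1.4, -0.2)

The green star was at (8.2, 9.0) in frame 1 and (6.8, 8.8) in frame 2.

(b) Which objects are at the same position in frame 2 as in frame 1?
the brown triangle, the pink triangle, the pink hexagon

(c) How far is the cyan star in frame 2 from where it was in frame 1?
1.6

The cyan star moved from (9.0, 1.9) to (8.1, 3.2), a distance of √(0.9² + 1.3²) ≈ 1.6.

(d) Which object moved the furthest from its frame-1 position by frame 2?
the cyan square

(moved 3.7; next 3.4)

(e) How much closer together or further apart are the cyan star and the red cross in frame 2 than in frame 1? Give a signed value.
+0.8

Distance in frame 1: 3.6. Distance in frame 2: 4.4.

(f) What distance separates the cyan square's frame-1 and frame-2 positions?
3.7

The cyan square moved from (0.8, 7.6) to (4.5, 7.0), a distance of √(3.7² + 0.6²) ≈ 3.7.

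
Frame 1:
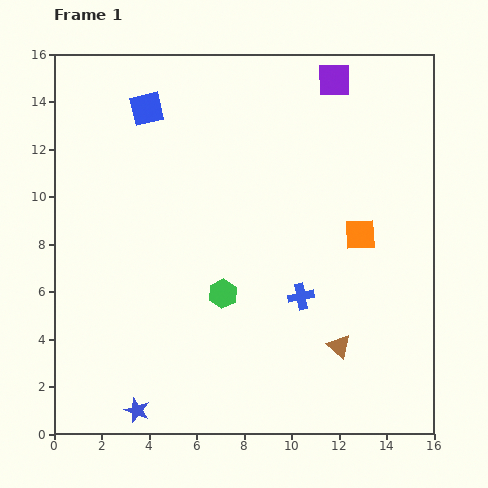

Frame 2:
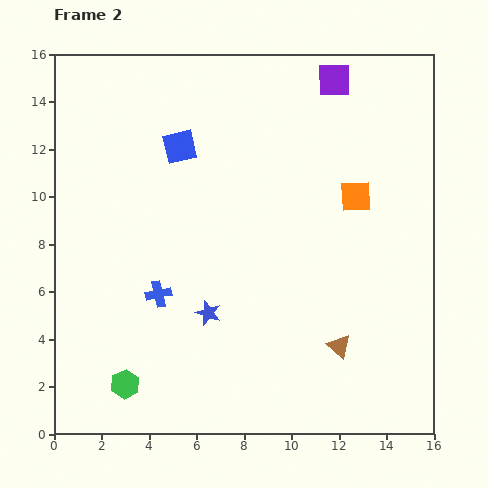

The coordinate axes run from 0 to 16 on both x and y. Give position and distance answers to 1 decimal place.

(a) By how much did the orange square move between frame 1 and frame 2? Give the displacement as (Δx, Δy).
(-0.2, 1.6)

The orange square was at (12.9, 8.4) in frame 1 and (12.7, 10.0) in frame 2.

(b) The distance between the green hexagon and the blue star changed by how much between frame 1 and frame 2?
-1.5

Distance in frame 1: 6.1. Distance in frame 2: 4.6.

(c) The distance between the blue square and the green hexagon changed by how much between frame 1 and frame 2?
+1.9

Distance in frame 1: 8.4. Distance in frame 2: 10.3.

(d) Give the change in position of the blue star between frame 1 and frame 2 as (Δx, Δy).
(3.0, 4.1)

The blue star was at (3.5, 1.0) in frame 1 and (6.5, 5.1) in frame 2.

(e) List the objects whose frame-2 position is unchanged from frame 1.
the purple square, the brown triangle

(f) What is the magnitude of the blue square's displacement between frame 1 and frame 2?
2.1

The blue square moved from (3.9, 13.7) to (5.3, 12.1), a distance of √(1.4² + 1.6²) ≈ 2.1.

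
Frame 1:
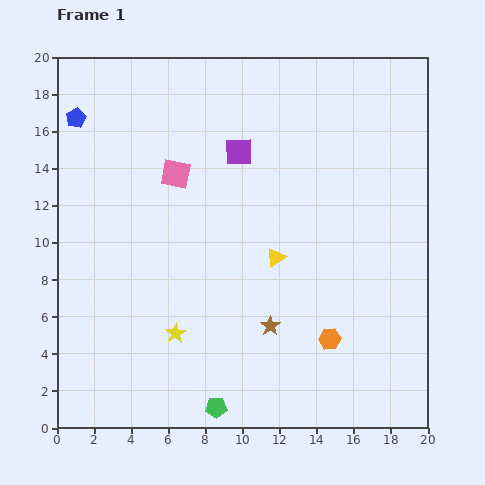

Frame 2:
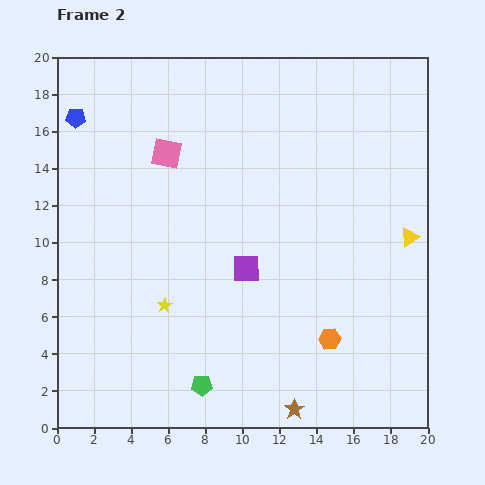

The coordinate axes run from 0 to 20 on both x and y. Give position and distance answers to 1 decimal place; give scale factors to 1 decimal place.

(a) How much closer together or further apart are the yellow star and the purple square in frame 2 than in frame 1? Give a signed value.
-5.6

Distance in frame 1: 10.4. Distance in frame 2: 4.8.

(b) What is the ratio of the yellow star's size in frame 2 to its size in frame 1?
0.7×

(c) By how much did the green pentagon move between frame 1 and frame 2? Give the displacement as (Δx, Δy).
(-0.8, 1.2)

The green pentagon was at (8.6, 1.1) in frame 1 and (7.8, 2.3) in frame 2.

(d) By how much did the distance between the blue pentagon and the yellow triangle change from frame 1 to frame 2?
+6.0

Distance in frame 1: 13.1. Distance in frame 2: 19.1.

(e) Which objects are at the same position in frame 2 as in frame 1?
the orange hexagon, the blue pentagon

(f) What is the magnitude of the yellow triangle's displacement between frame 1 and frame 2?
7.3

The yellow triangle moved from (11.8, 9.2) to (19.0, 10.3), a distance of √(7.2² + 1.1²) ≈ 7.3.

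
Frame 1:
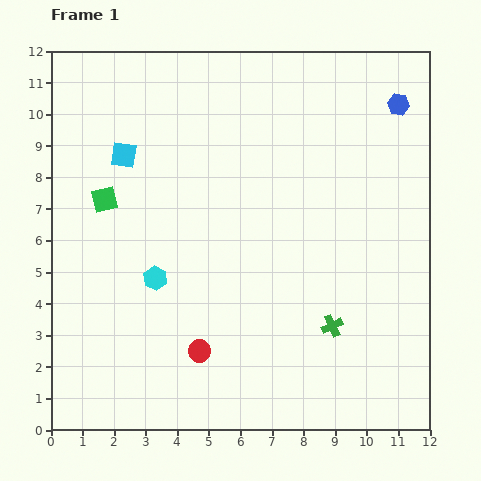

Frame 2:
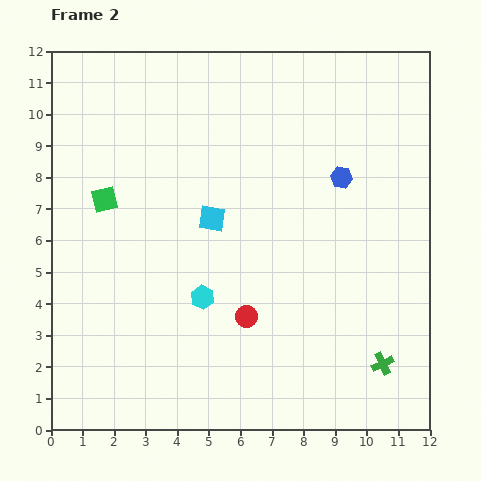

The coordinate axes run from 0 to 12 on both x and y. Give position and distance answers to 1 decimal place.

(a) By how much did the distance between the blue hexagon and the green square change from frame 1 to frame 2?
-2.3

Distance in frame 1: 9.8. Distance in frame 2: 7.5.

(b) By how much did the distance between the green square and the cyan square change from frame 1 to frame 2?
+2.0

Distance in frame 1: 1.5. Distance in frame 2: 3.5.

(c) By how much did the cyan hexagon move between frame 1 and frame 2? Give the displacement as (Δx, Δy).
(1.5, -0.6)

The cyan hexagon was at (3.3, 4.8) in frame 1 and (4.8, 4.2) in frame 2.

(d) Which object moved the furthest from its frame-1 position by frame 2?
the cyan square

(moved 3.4; next 2.9)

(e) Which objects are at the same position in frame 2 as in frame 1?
the green square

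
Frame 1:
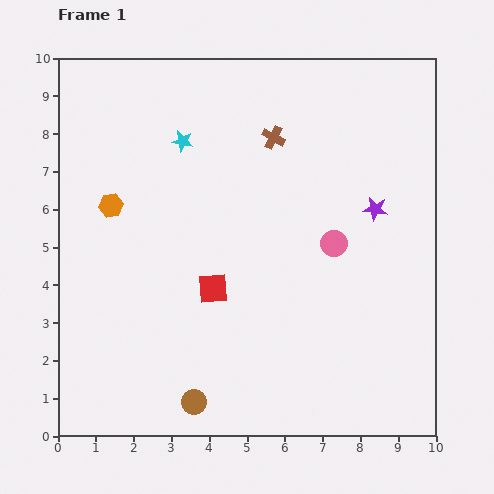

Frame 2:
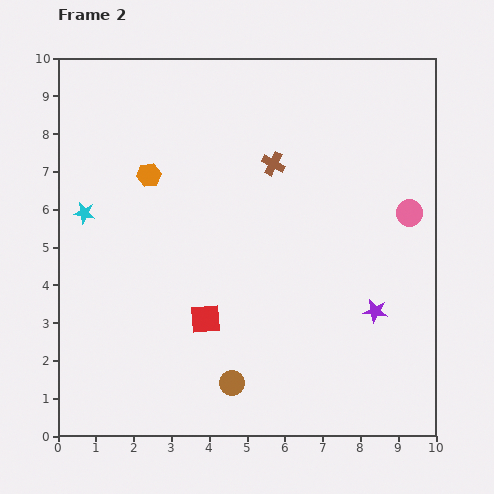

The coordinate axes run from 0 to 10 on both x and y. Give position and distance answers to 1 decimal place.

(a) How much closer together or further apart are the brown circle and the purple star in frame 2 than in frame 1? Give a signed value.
-2.8

Distance in frame 1: 7.0. Distance in frame 2: 4.2.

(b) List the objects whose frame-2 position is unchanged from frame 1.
none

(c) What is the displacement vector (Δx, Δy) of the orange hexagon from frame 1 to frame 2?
(1.0, 0.8)

The orange hexagon was at (1.4, 6.1) in frame 1 and (2.4, 6.9) in frame 2.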